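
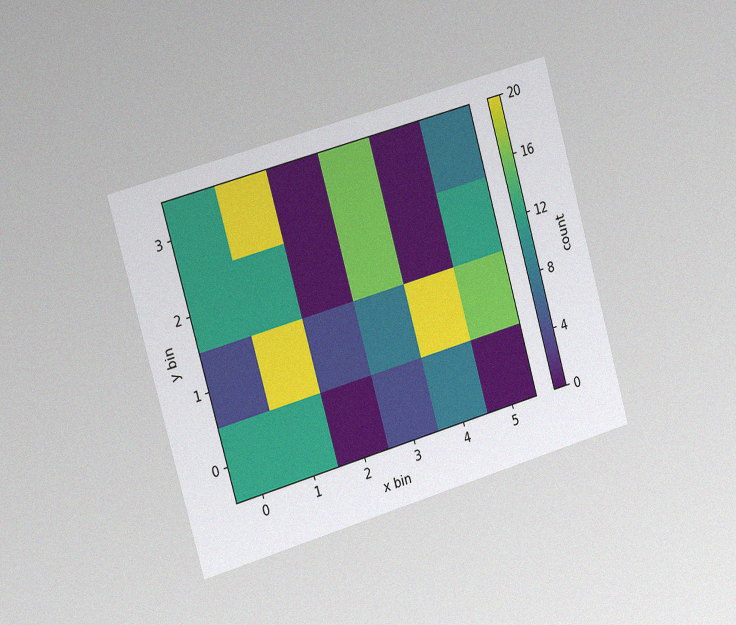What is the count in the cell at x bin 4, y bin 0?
8

The chart is tilted about 16° counter-clockwise and viewed slightly from the left, with some photo noise. Matching the cell (4, 0) against the colorbar gives 8.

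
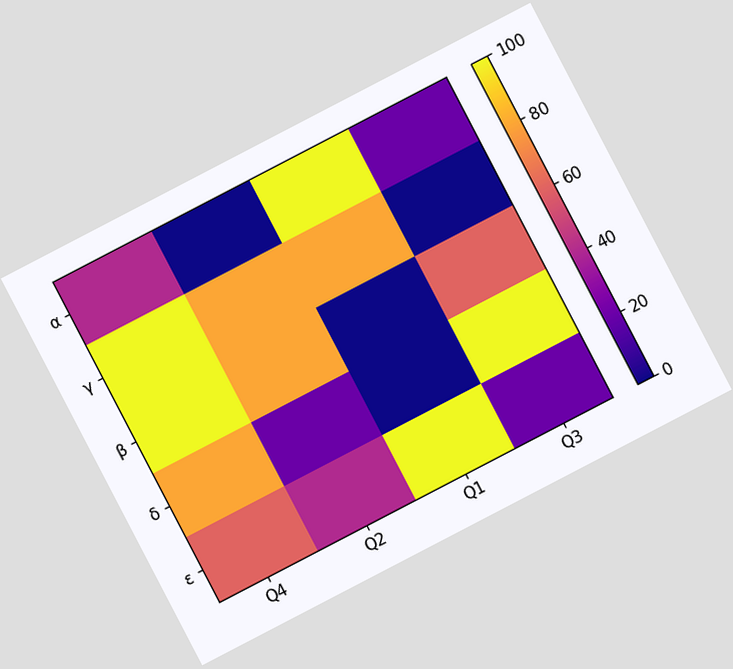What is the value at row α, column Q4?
40

The chart is tilted about 28° counter-clockwise. Matching cell (α, Q4) against the colorbar gives 40.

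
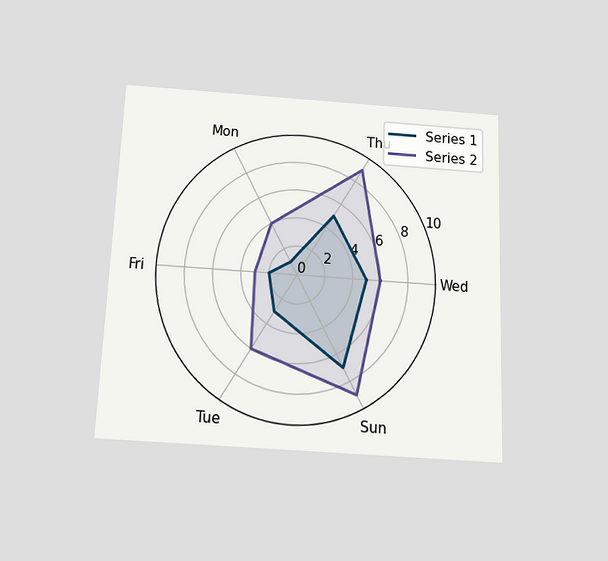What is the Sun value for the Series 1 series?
The chart is tilted about 2° clockwise and viewed slightly from below. On the Sun axis, Series 1 reaches 7.

7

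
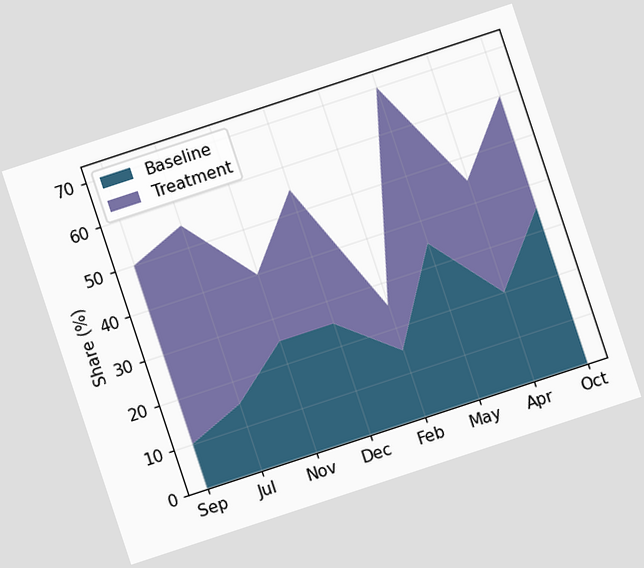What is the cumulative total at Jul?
The chart is tilted about 18° counter-clockwise. The stacked total at Jul reaches 55%.

55%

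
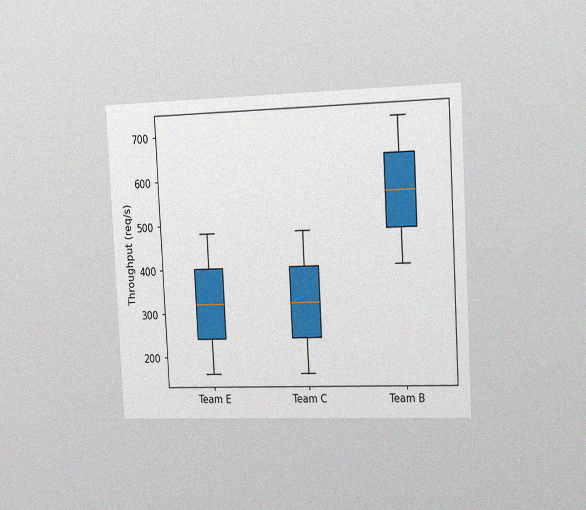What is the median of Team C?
320req/s

The chart is tilted about 3° counter-clockwise and viewed slightly from the right, with some photo noise. The median line in the Team C box sits at 320req/s.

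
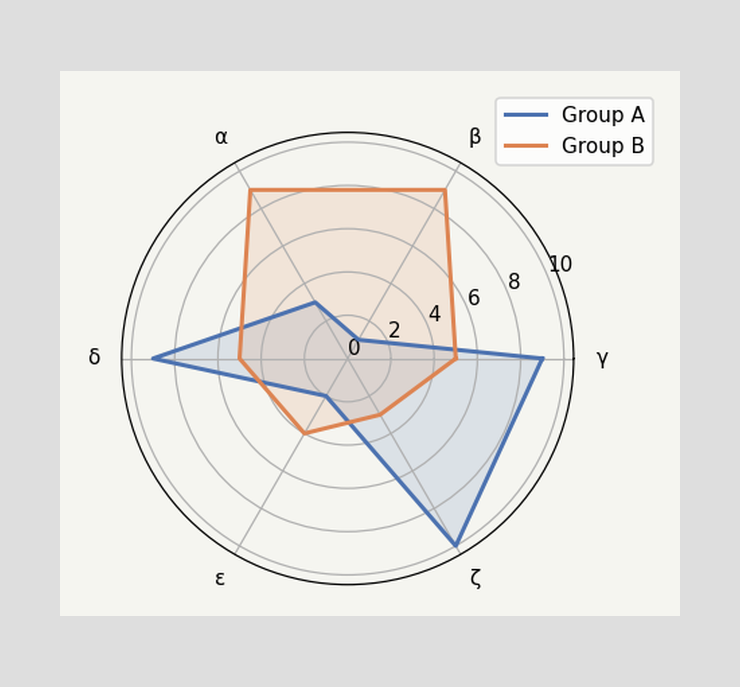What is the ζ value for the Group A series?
On the ζ axis, Group A reaches 10.

10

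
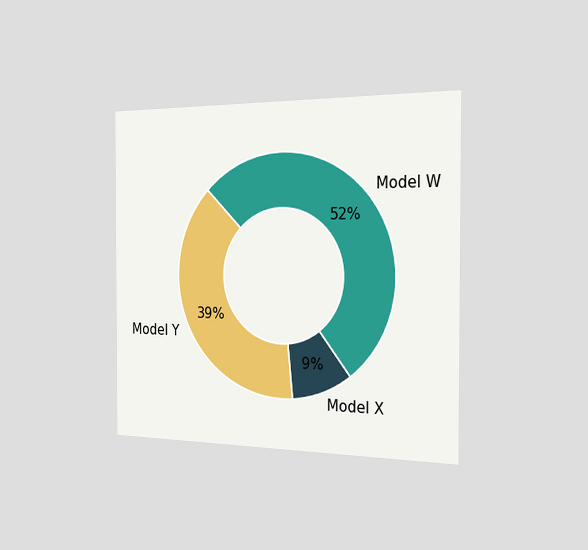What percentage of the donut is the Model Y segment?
The chart is viewed slightly from the right. The Model Y segment takes up 39% of the ring.

39%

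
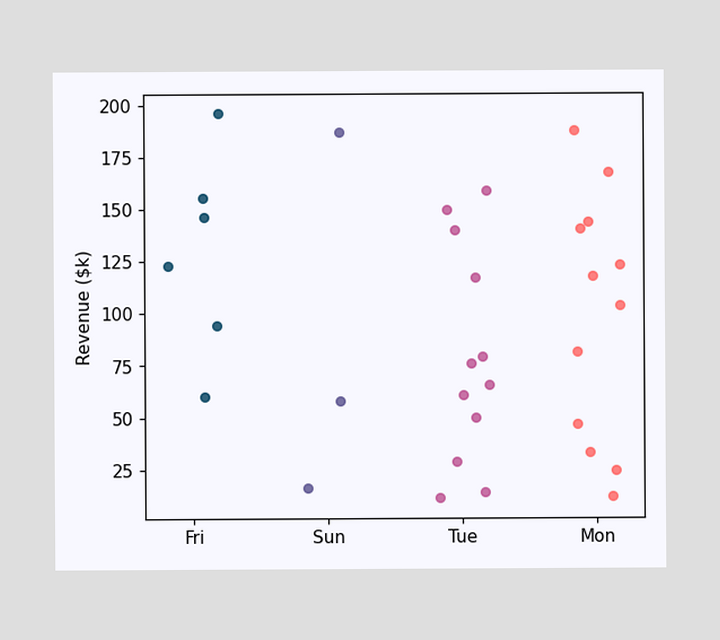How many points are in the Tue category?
12

Counting the markers in the Tue column gives 12.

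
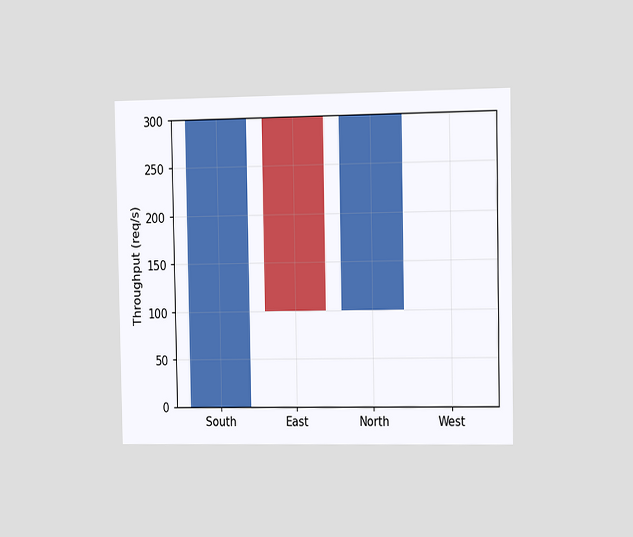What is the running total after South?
300req/s

The chart is viewed slightly from the right. After South the running total reaches 300req/s.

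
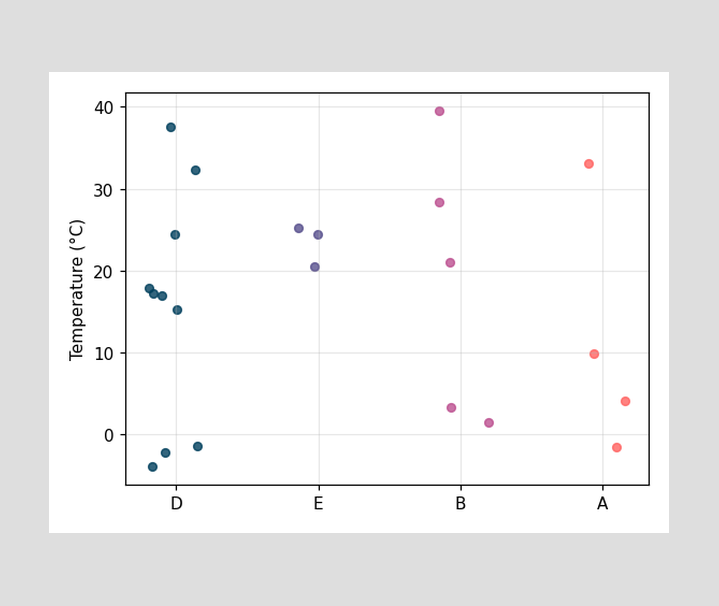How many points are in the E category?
3

Counting the markers in the E column gives 3.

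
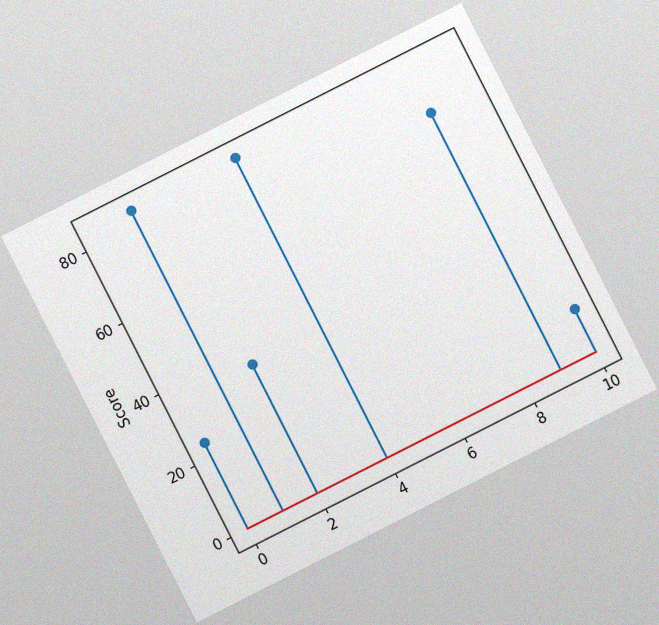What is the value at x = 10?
12

The chart is tilted about 27° counter-clockwise, with some photo noise. The stem at x=10 reaches 12.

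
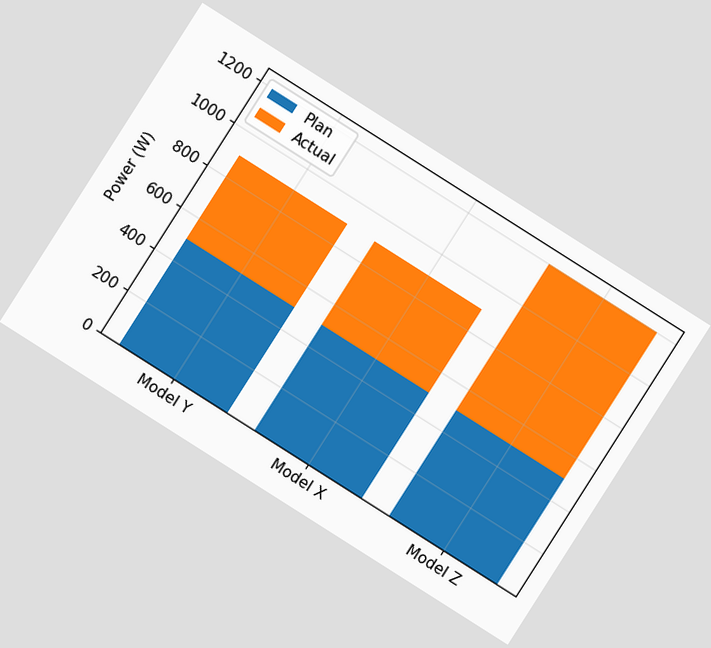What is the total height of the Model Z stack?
The chart is tilted about 32° clockwise. The Model Z stack's top reaches 1200W on the y-axis.

1200W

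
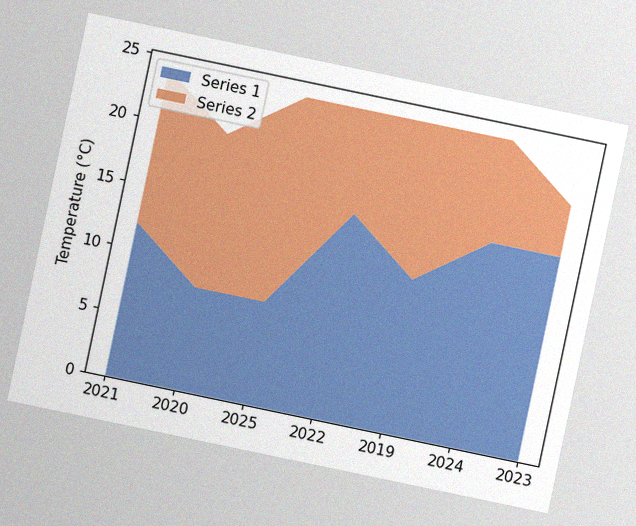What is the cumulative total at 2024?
24°C

The chart is tilted about 12° clockwise, with some photo noise. The stacked total at 2024 reaches 24°C.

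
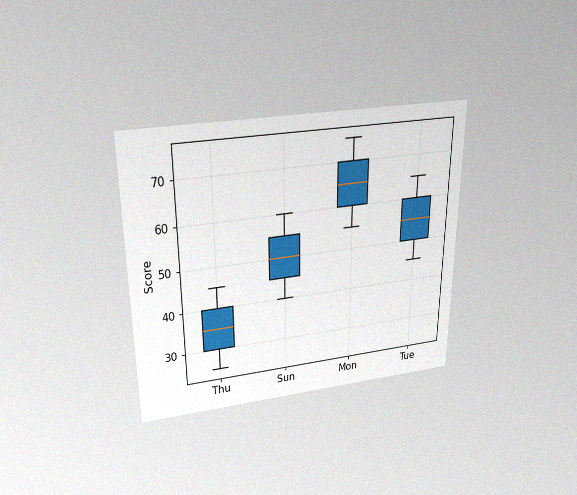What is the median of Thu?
The chart is viewed slightly from above, with some photo noise. The median line in the Thu box sits at 35.

35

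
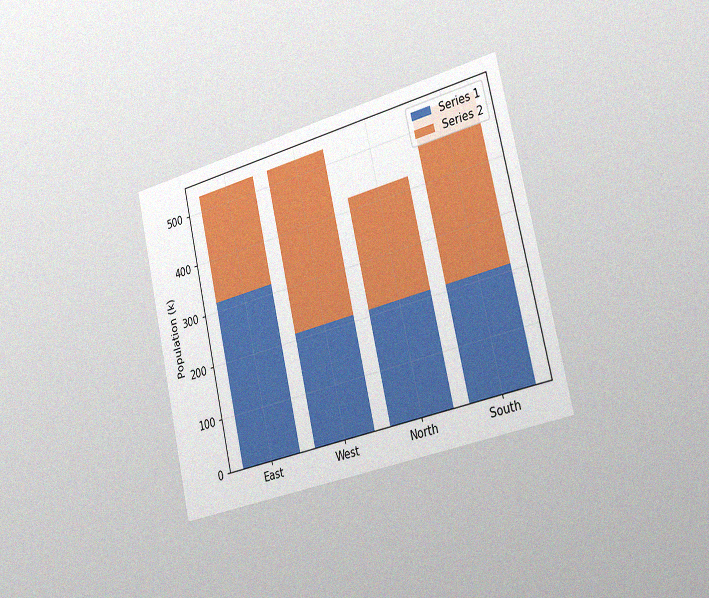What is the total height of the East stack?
530k

The chart is tilted about 13° counter-clockwise and viewed slightly from the right, with some photo noise. The East stack's top reaches 530k on the y-axis.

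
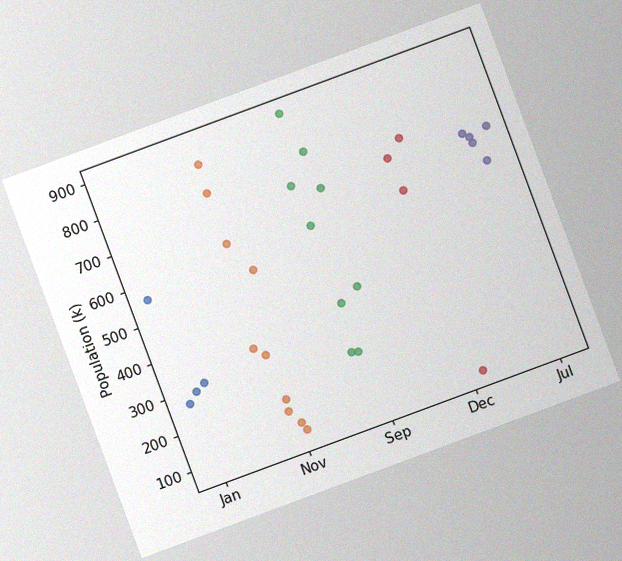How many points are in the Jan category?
4

The chart is tilted about 20° counter-clockwise, with some photo noise. Counting the markers in the Jan column gives 4.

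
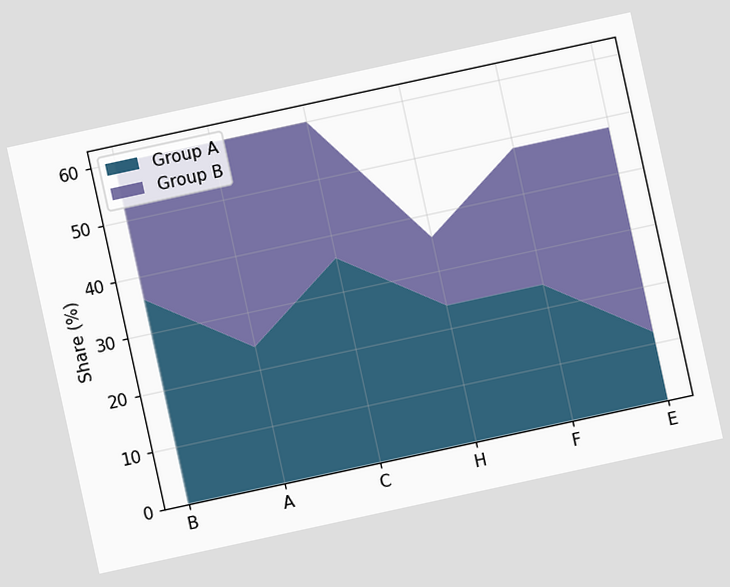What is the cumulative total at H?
The chart is tilted about 12° counter-clockwise. The stacked total at H reaches 36%.

36%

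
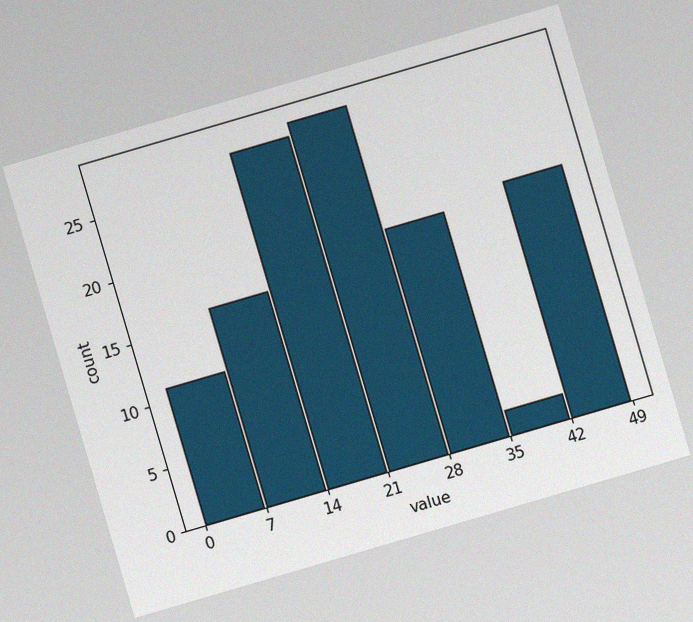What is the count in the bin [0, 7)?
11

The chart is tilted about 16° counter-clockwise, with some photo noise. The [0, 7) bin has height 11.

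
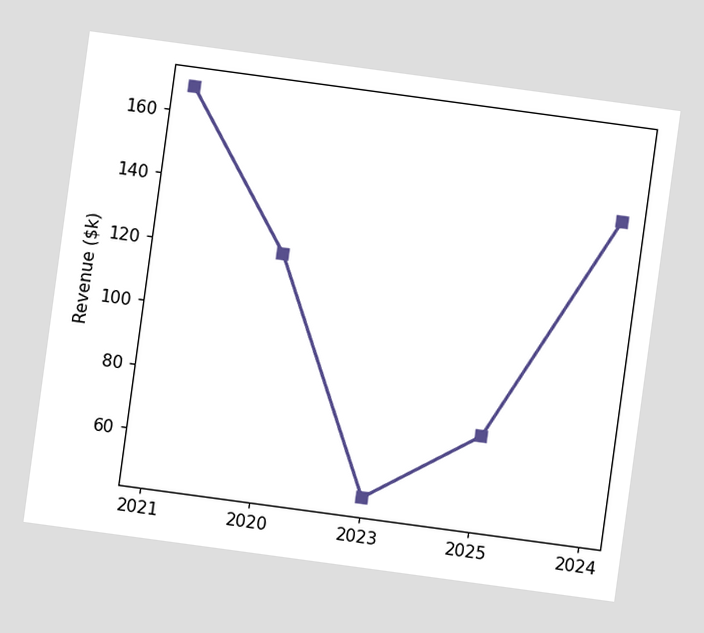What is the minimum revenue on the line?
The chart is tilted about 8° clockwise. The lowest point is at 2023, and reading across to the y-axis gives $48k.

$48k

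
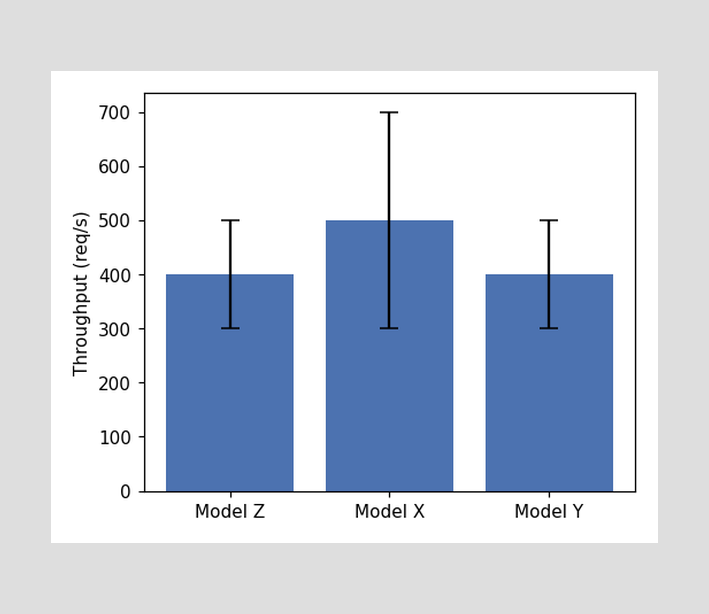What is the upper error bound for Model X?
700req/s

The Model X bar's upper whisker reaches 700req/s.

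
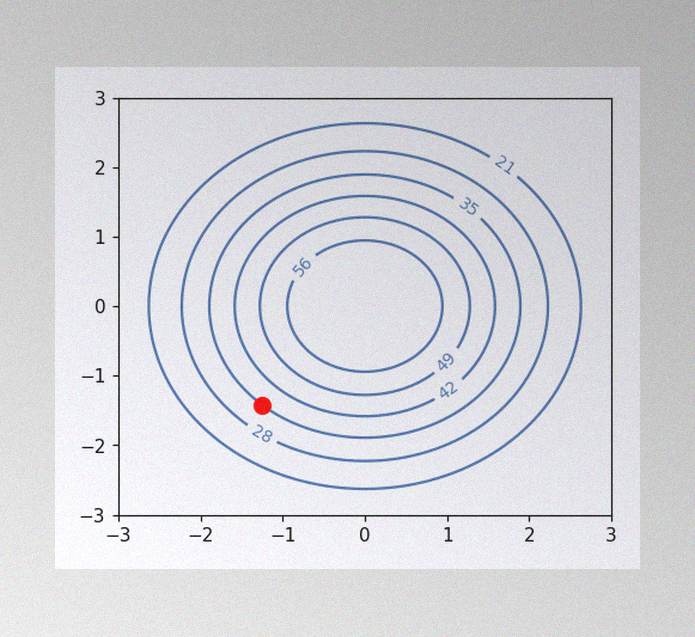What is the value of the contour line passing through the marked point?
The image has some photo noise and uneven lighting. The marked point sits on the contour labelled 35.

35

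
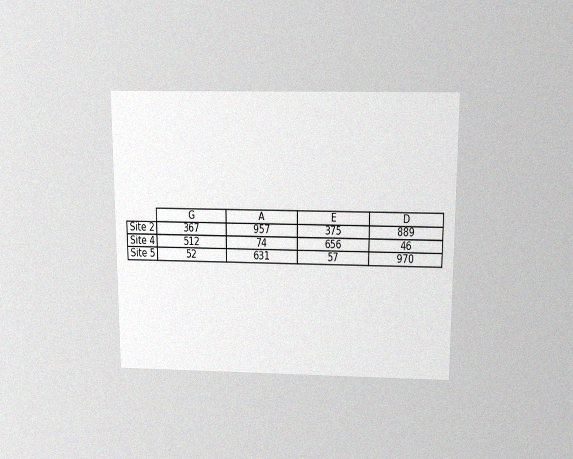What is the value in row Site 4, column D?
The chart is viewed slightly from above, with some photo noise. The (Site 4, D) cell reads 46.

46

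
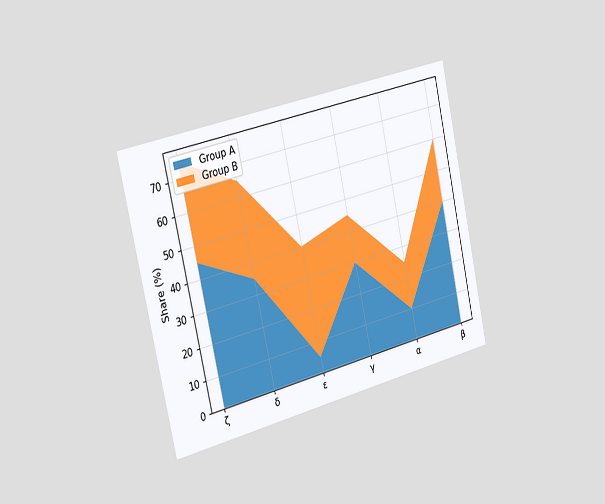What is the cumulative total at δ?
65%

The chart is tilted about 13° counter-clockwise and viewed slightly from the left. The stacked total at δ reaches 65%.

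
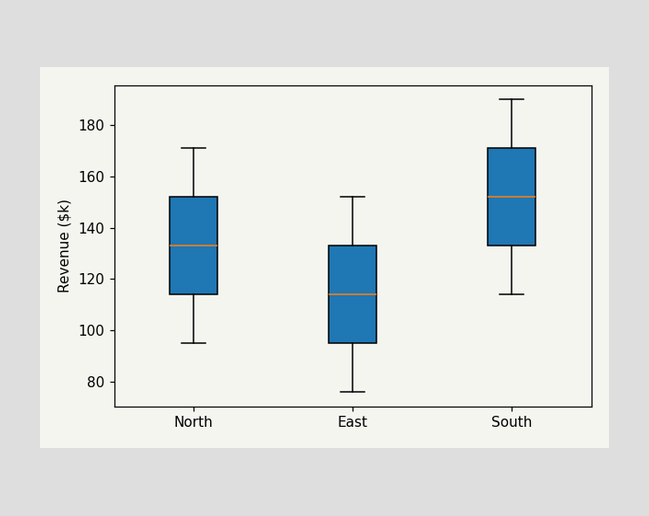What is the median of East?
The median line in the East box sits at $114k.

$114k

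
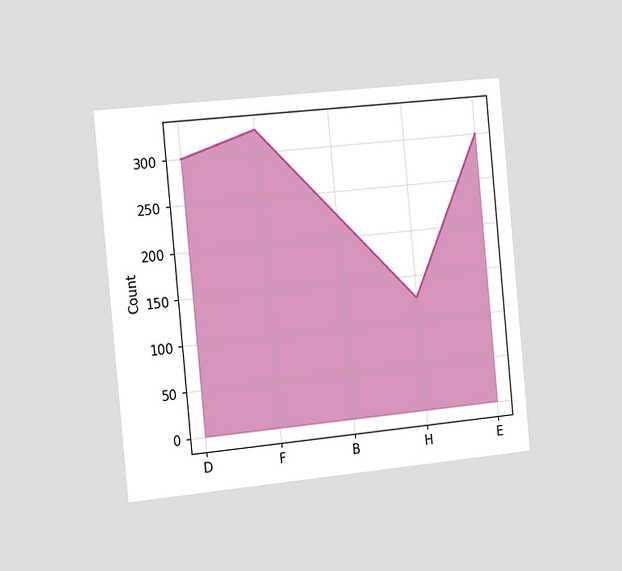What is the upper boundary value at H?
The chart is tilted about 5° counter-clockwise and viewed slightly from the left. At H the upper boundary is at 125.

125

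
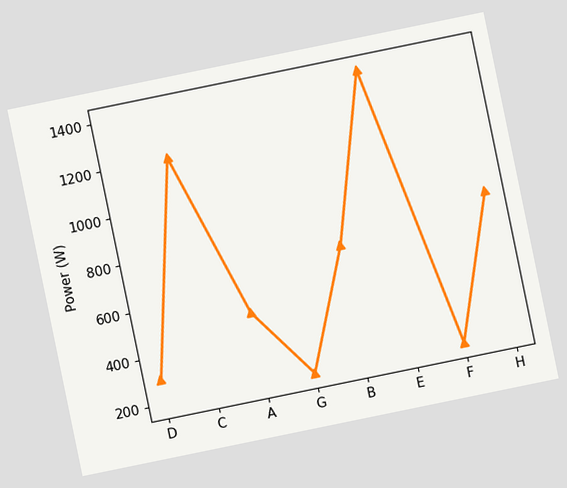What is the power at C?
1200W

The chart is tilted about 12° counter-clockwise. At C, the line is at 1200W.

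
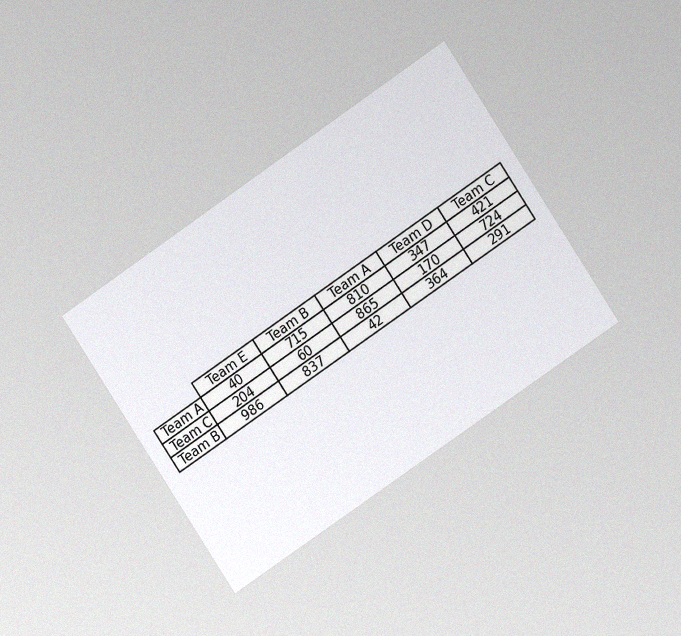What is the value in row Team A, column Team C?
421

The chart is tilted about 34° counter-clockwise and viewed at a slight angle, with some photo noise. The (Team A, Team C) cell reads 421.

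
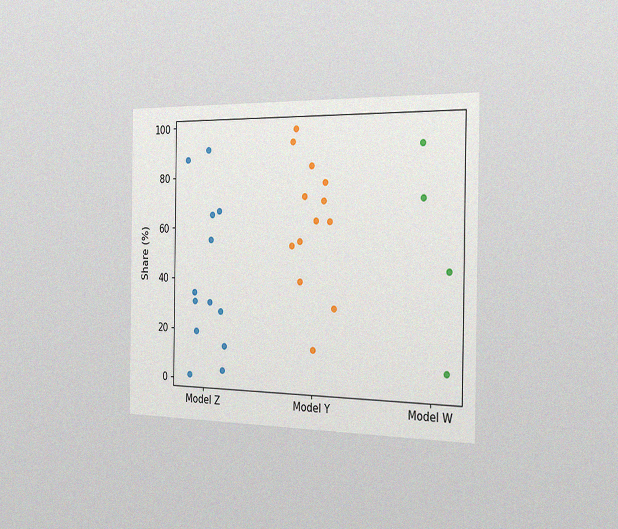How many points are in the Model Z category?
13

The chart is viewed slightly from the right, with some photo noise. Counting the markers in the Model Z column gives 13.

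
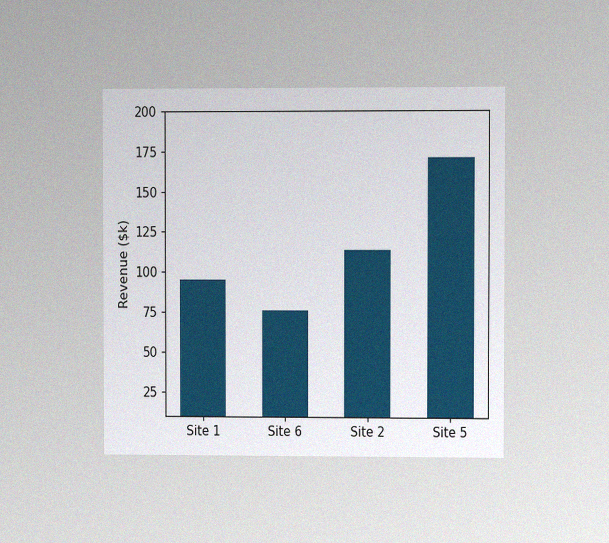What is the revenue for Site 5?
The chart is viewed at a slight angle, with some photo noise. Reading along the chart's y-axis, the Site 5 bar reaches $171k.

$171k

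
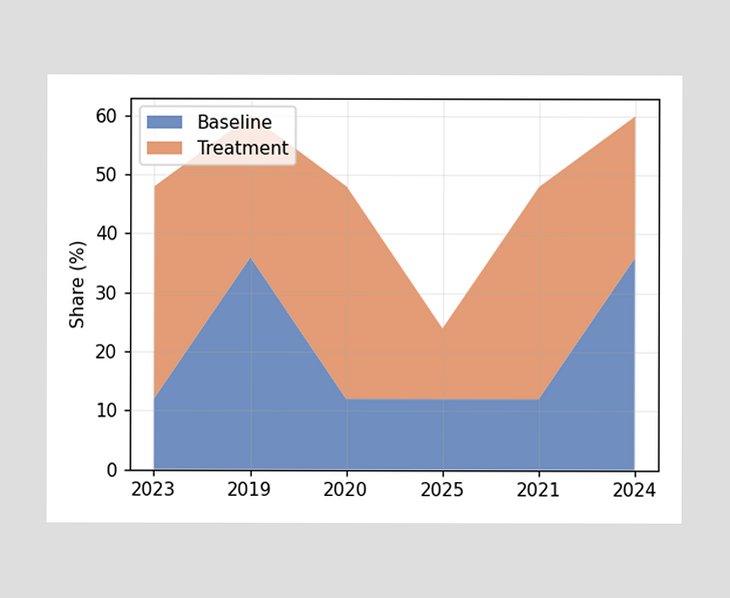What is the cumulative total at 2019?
60%

The stacked total at 2019 reaches 60%.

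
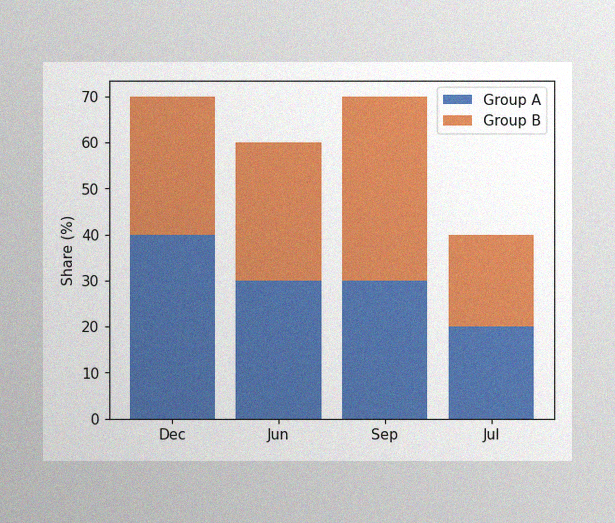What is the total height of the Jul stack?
40%

The image has some photo noise and uneven lighting. The Jul stack's top reaches 40% on the y-axis.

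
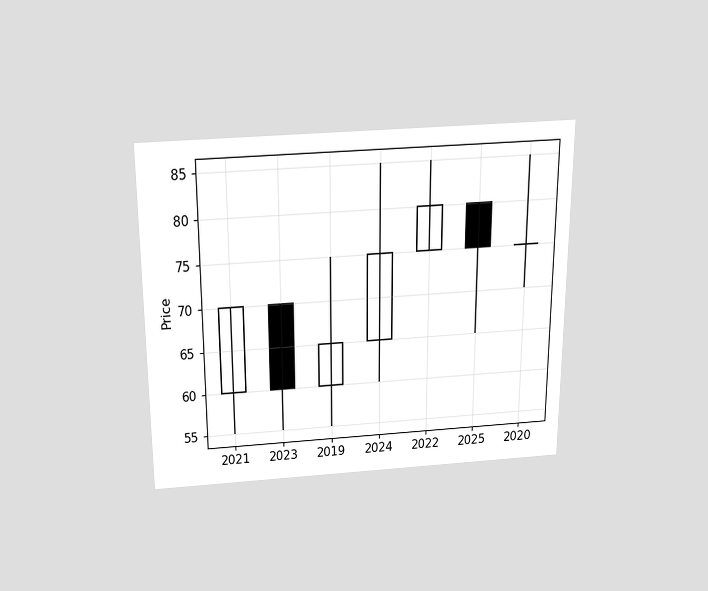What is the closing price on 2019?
65

The chart is viewed slightly from above. The 2019 candle closes at 65.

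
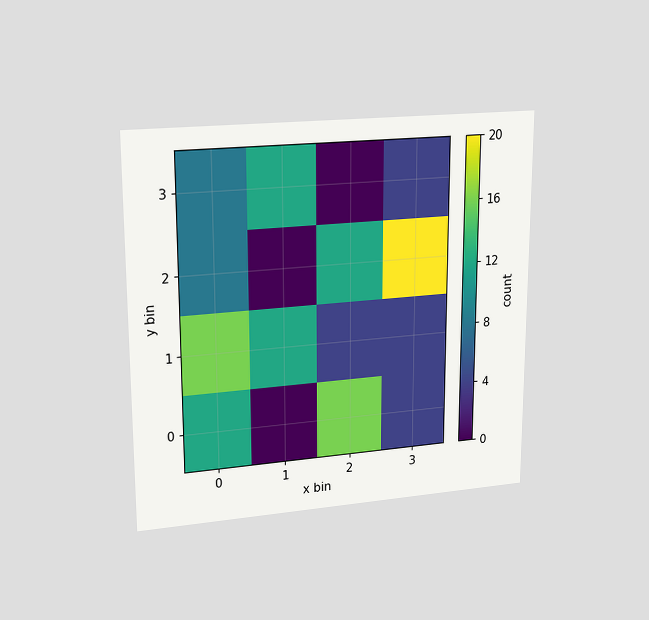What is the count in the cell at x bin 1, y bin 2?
0

The chart is viewed at a slight angle. Matching the cell (1, 2) against the colorbar gives 0.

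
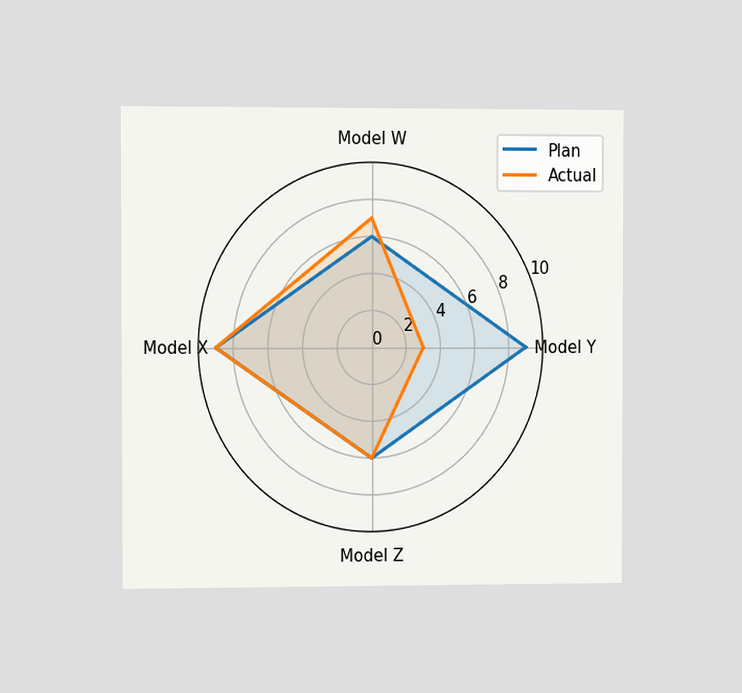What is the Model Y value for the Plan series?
The chart is viewed slightly from the left. On the Model Y axis, Plan reaches 9.

9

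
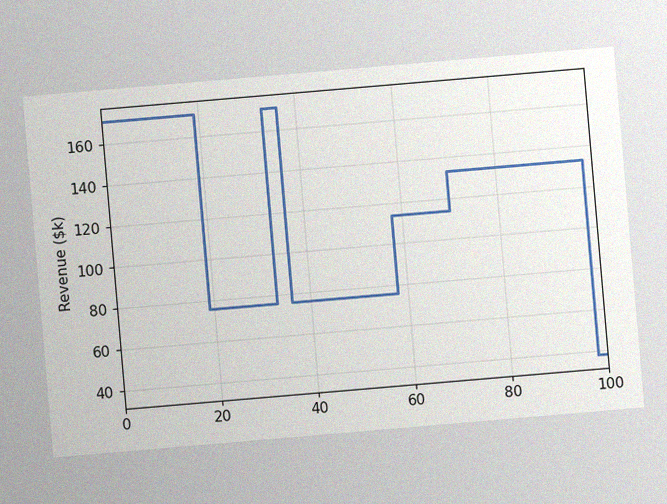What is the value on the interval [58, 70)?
The chart is tilted about 5° counter-clockwise, with some photo noise. On [58, 70) the step sits at $114k.

$114k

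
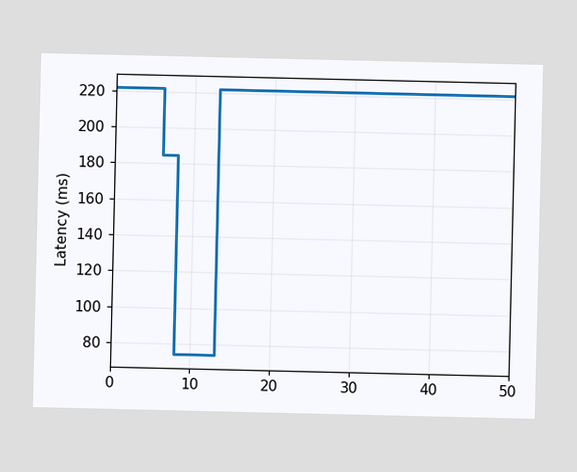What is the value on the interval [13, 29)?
On [13, 29) the step sits at 222ms.

222ms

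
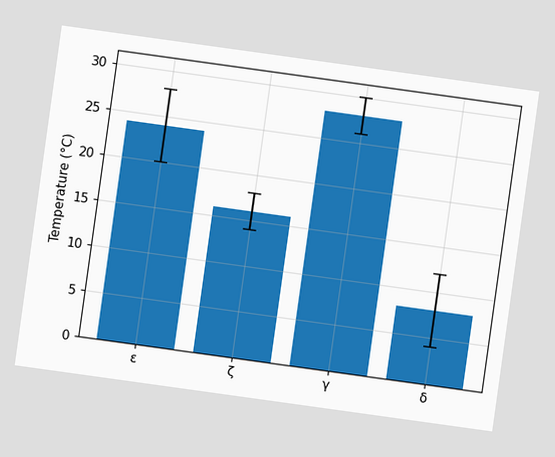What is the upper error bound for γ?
The chart is tilted about 8° clockwise. The γ bar's upper whisker reaches 30°C.

30°C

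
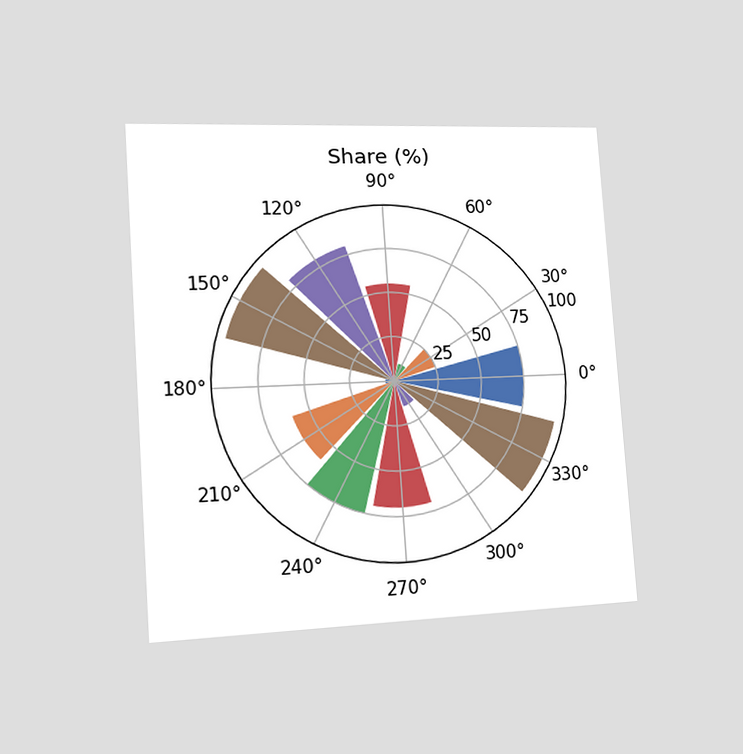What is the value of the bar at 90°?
55%

The chart is tilted about 4° counter-clockwise and viewed slightly from the left. The bar at 90° reaches 55% on the radial axis.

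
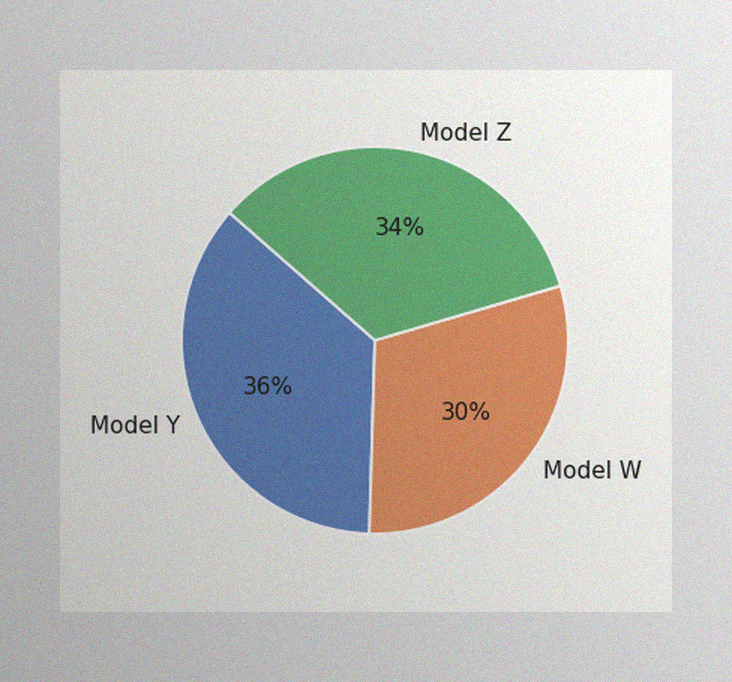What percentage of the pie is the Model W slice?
The image has some photo noise and uneven lighting. The Model W slice takes up 30% of the pie.

30%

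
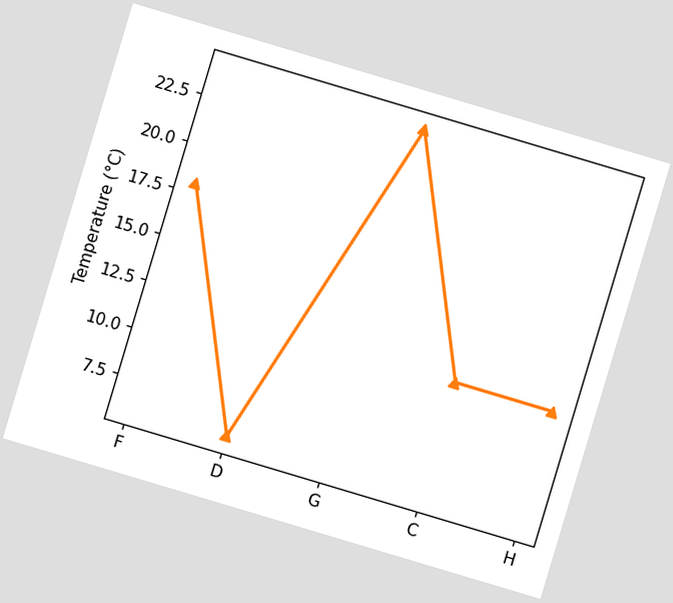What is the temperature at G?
The chart is tilted about 17° clockwise. At G, the line is at 24°C.

24°C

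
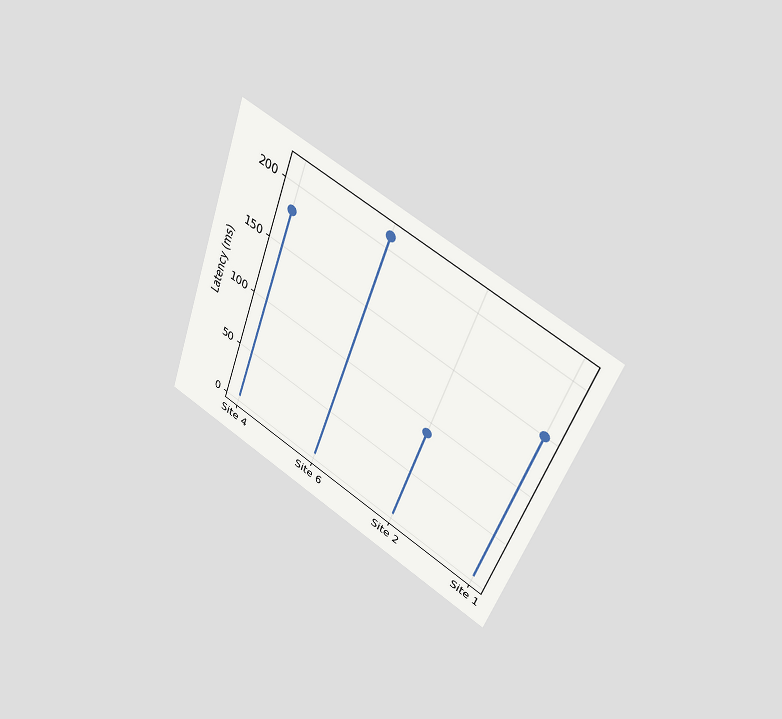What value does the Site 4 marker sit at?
180ms

The chart is tilted about 20° clockwise and viewed slightly from above. The Site 4 marker sits at 180ms.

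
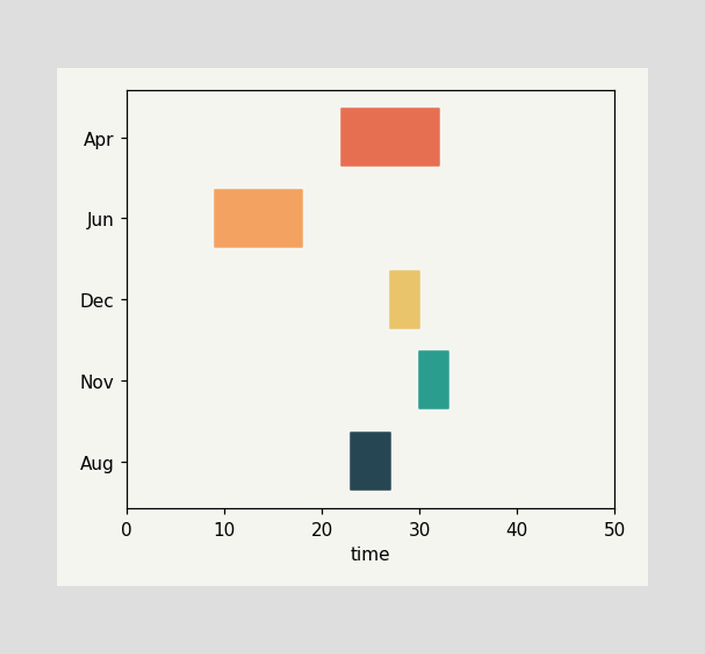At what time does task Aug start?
The Aug bar begins at t=23.

23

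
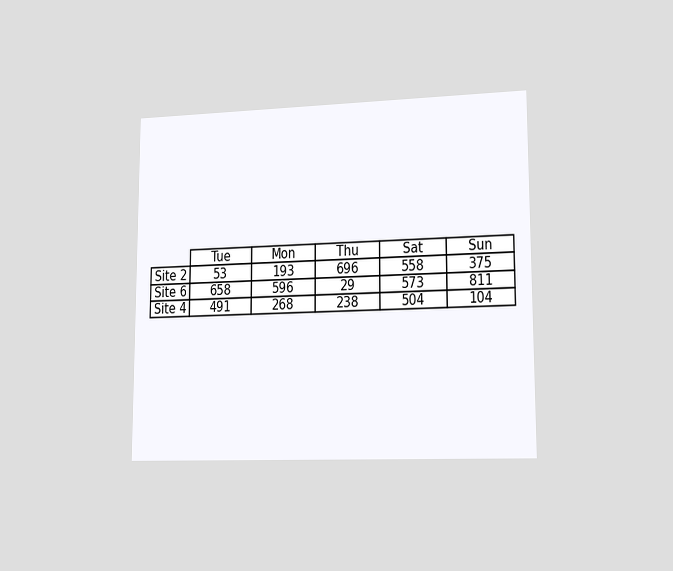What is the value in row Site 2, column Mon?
193

The chart is viewed slightly from the right. The (Site 2, Mon) cell reads 193.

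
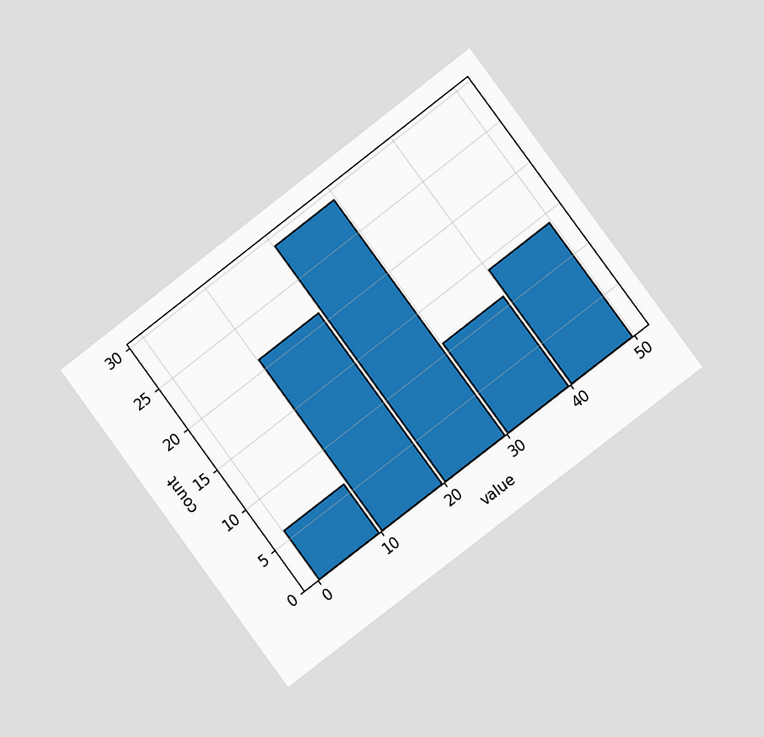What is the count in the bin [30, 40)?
11

The chart is tilted about 37° counter-clockwise and viewed slightly from the right. The [30, 40) bin has height 11.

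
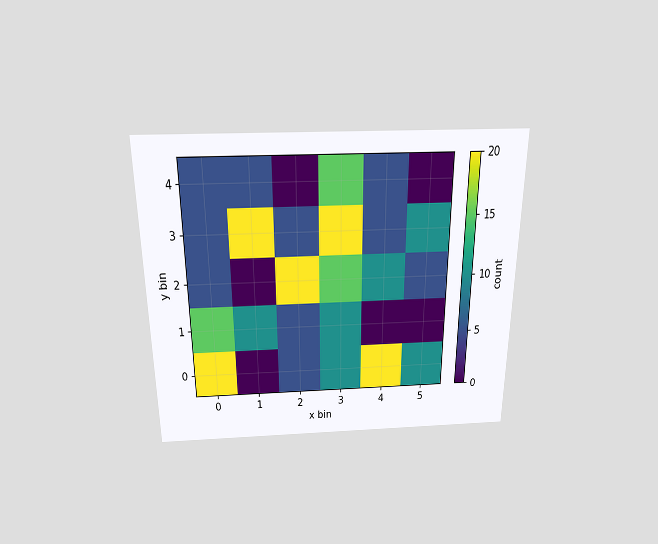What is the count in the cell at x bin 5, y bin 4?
The chart is viewed slightly from above. Matching the cell (5, 4) against the colorbar gives 0.

0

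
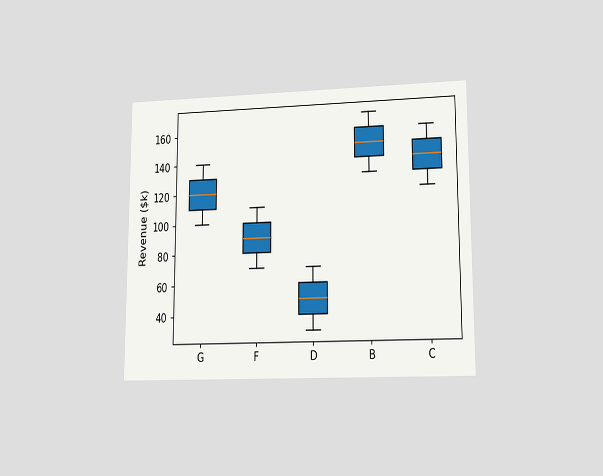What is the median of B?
The chart is viewed at a slight angle. The median line in the B box sits at $150k.

$150k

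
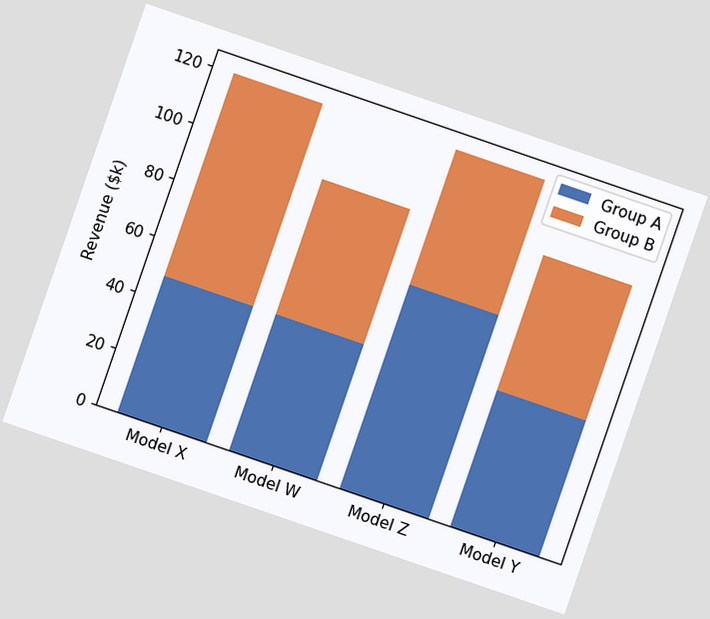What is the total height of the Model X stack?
$120k

The chart is tilted about 19° clockwise. The Model X stack's top reaches $120k on the y-axis.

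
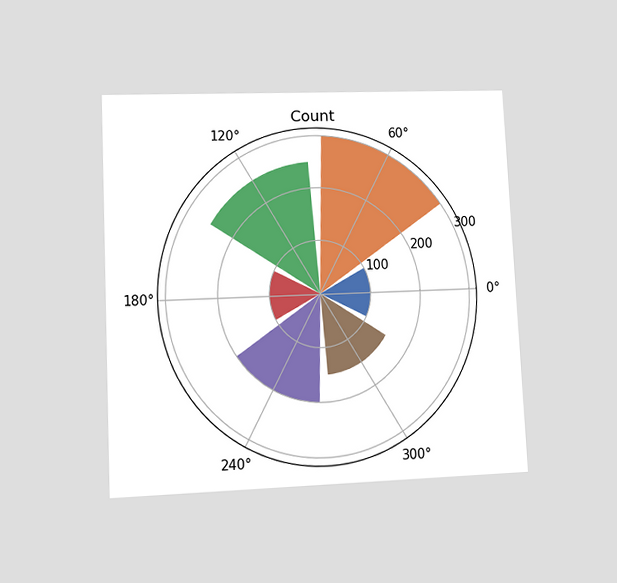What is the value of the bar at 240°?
200

The chart is tilted about 3° counter-clockwise and viewed at a slight angle. The bar at 240° reaches 200 on the radial axis.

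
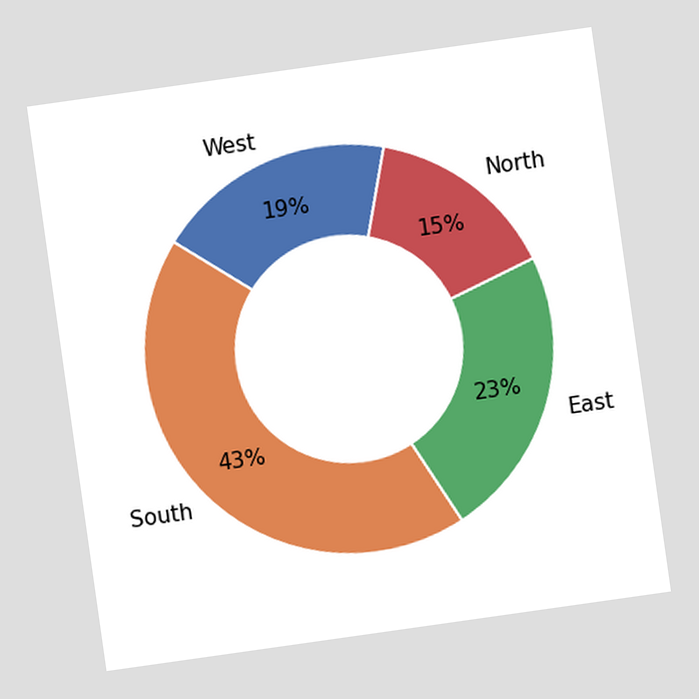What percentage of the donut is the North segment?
15%

The chart is tilted about 8° counter-clockwise. The North segment takes up 15% of the ring.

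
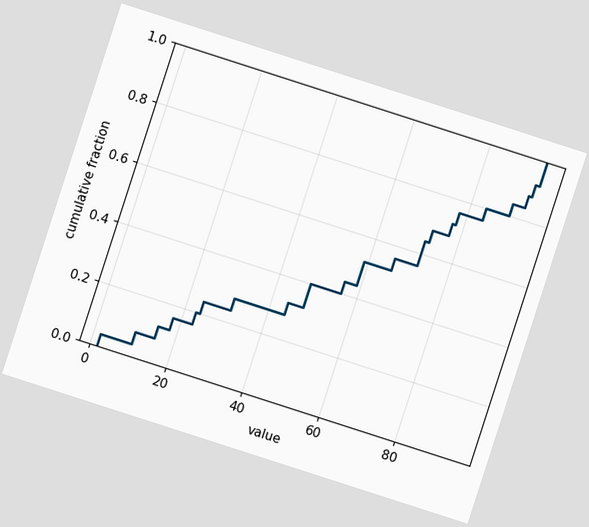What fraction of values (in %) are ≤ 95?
100%

The chart is tilted about 18° clockwise. At x=95 the ECDF step is at 100%.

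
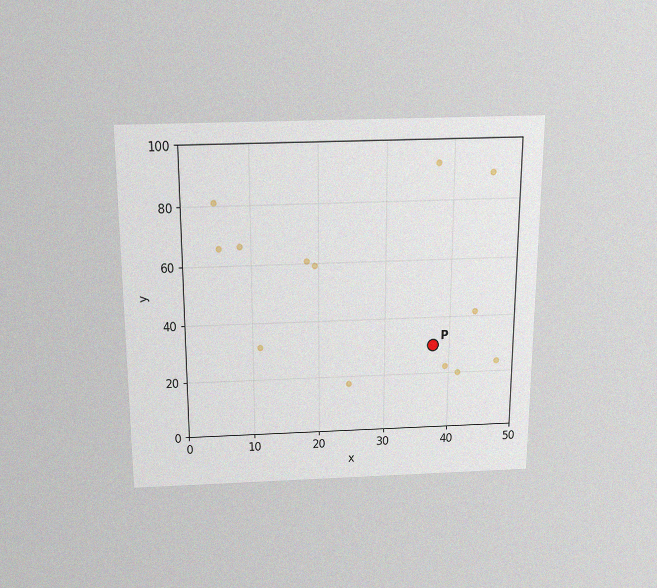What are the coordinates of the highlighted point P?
The chart is viewed slightly from above, with some photo noise. Following the gridlines from P to each axis, P sits at (37.5, 30).

(37.5, 30)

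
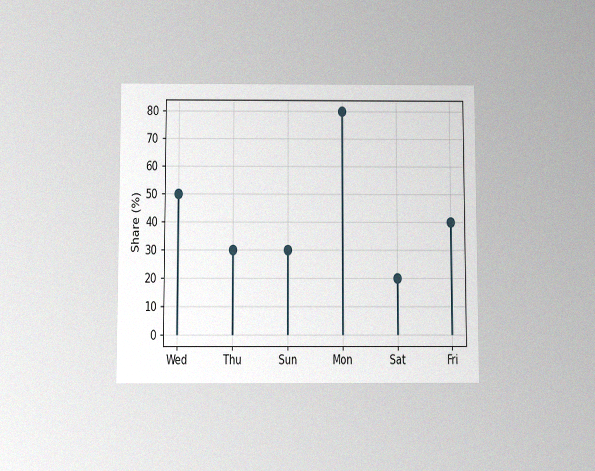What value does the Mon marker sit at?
80%

The chart is viewed slightly from below, with some photo noise. The Mon marker sits at 80%.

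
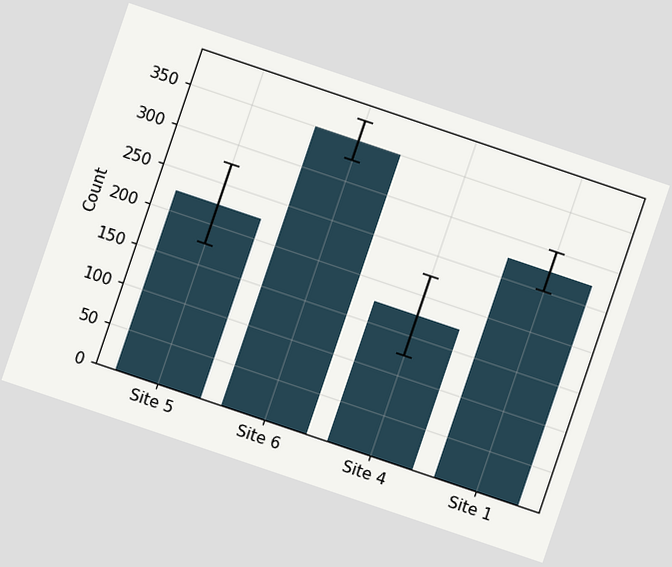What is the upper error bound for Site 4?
The chart is tilted about 19° clockwise. The Site 4 bar's upper whisker reaches 225.

225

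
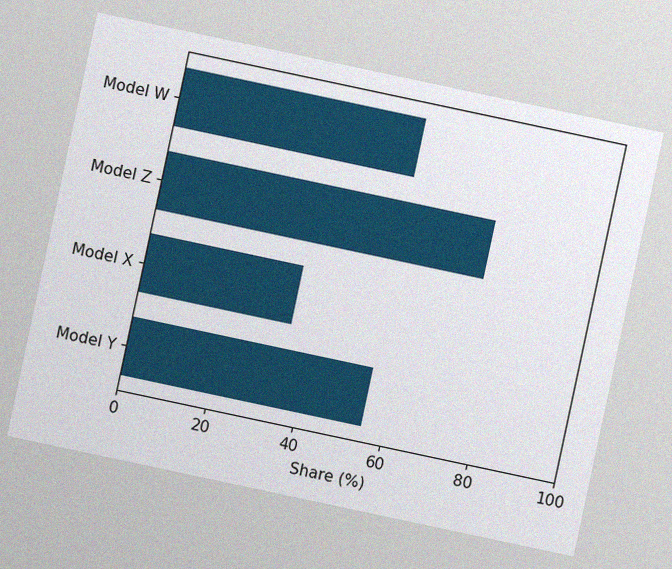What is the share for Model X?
35%

The chart is tilted about 12° clockwise, with some photo noise. Reading along the chart's x-axis, the Model X bar reaches 35%.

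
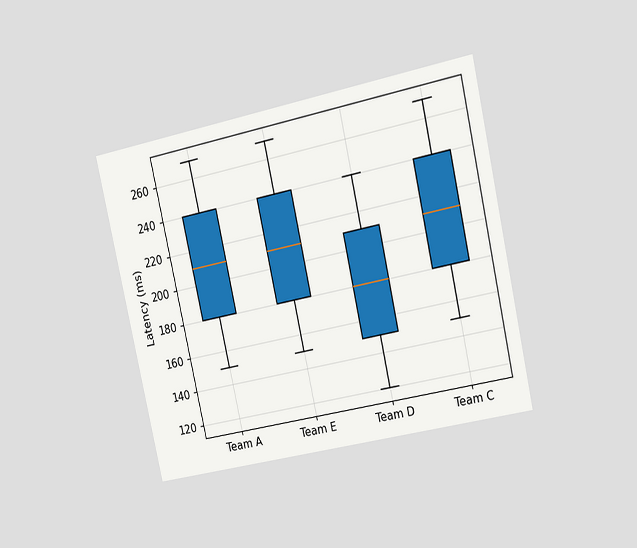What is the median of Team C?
210ms

The chart is tilted about 13° counter-clockwise and viewed slightly from the right. The median line in the Team C box sits at 210ms.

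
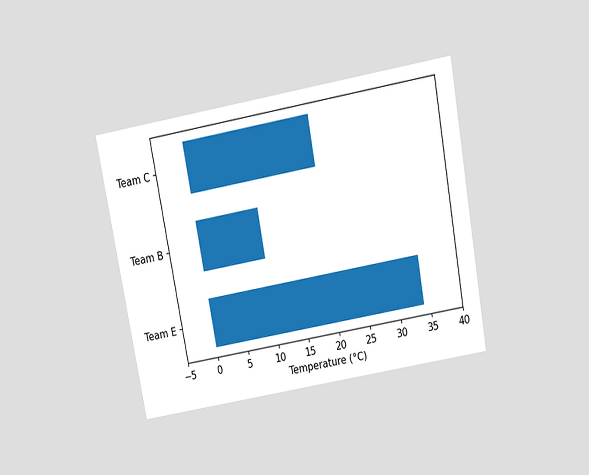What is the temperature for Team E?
The chart is tilted about 10° counter-clockwise and viewed slightly from above. Reading along the chart's x-axis, the Team E bar reaches 34°C.

34°C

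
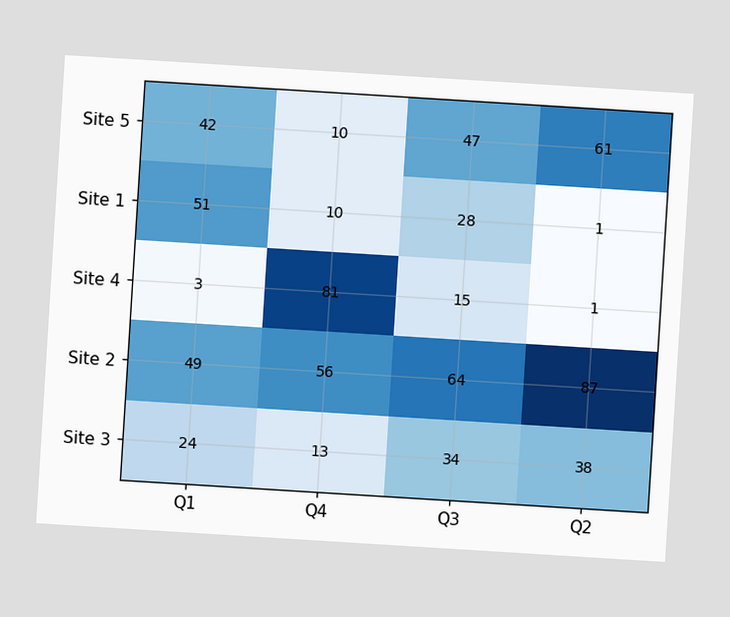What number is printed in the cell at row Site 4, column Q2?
The chart is tilted about 4° clockwise. The (Site 4, Q2) cell reads 1.

1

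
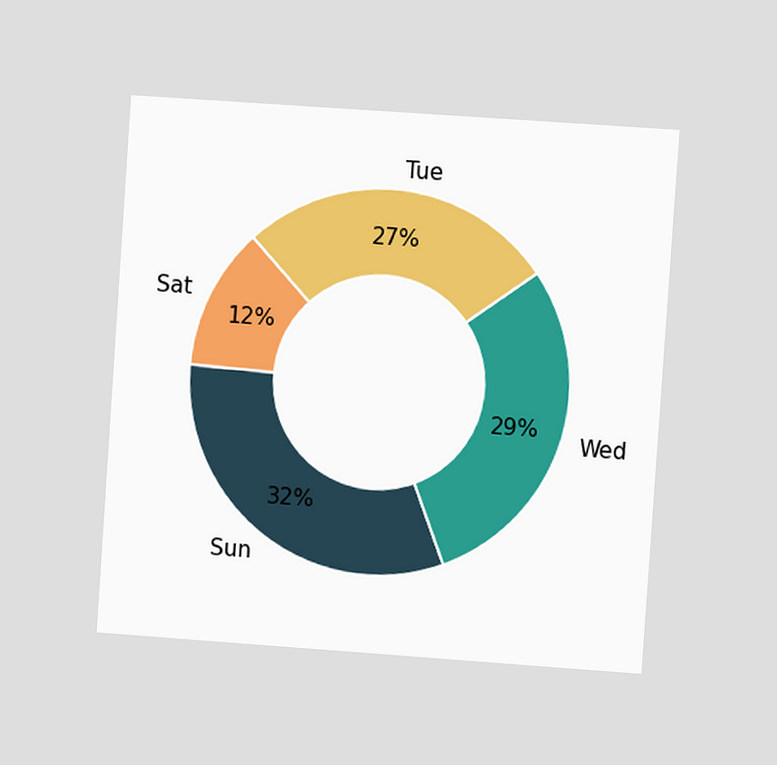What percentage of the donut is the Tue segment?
The chart is tilted about 4° clockwise and viewed at a slight angle. The Tue segment takes up 27% of the ring.

27%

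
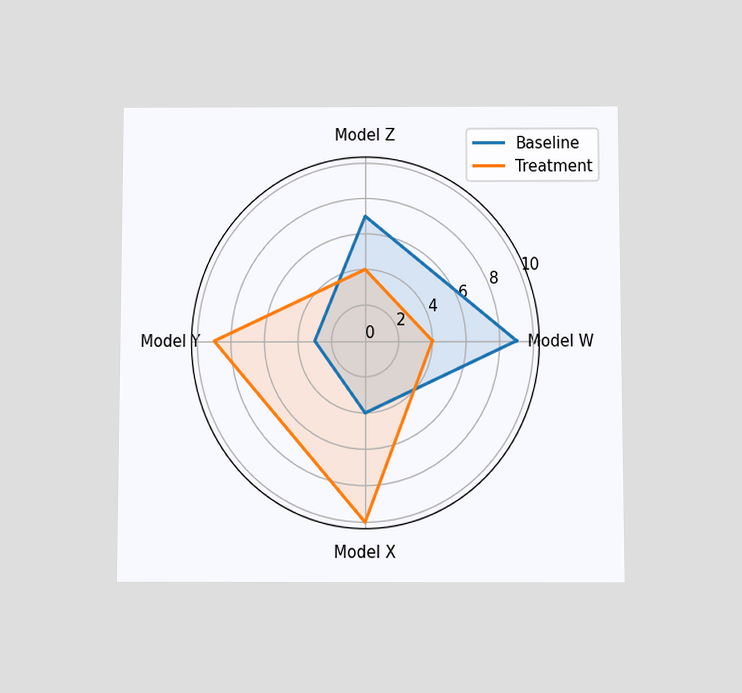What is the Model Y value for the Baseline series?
The chart is viewed slightly from below. On the Model Y axis, Baseline reaches 3.

3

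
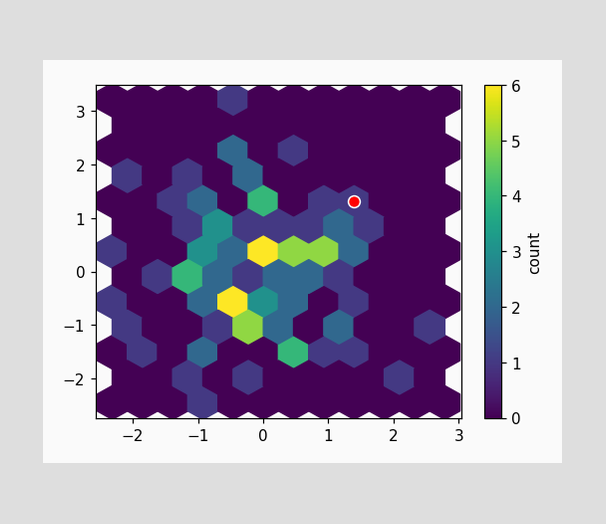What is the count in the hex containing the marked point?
The marked hex reads 1 on the colorbar.

1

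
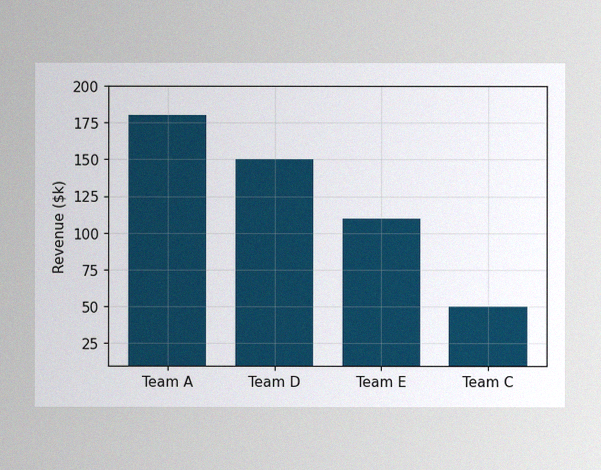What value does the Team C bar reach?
$50k

The image has some photo noise and uneven lighting. Reading along the chart's y-axis, the Team C bar reaches $50k.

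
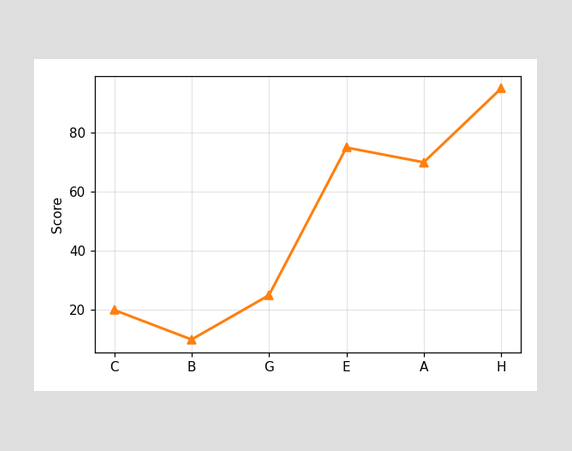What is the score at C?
At C, the line is at 20.

20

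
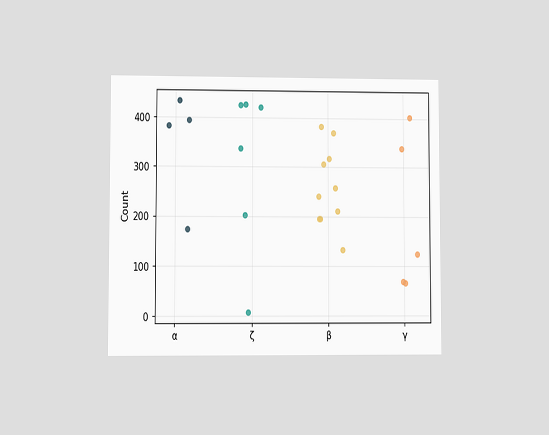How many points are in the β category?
The chart is viewed at a slight angle. Counting the markers in the β column gives 10.

10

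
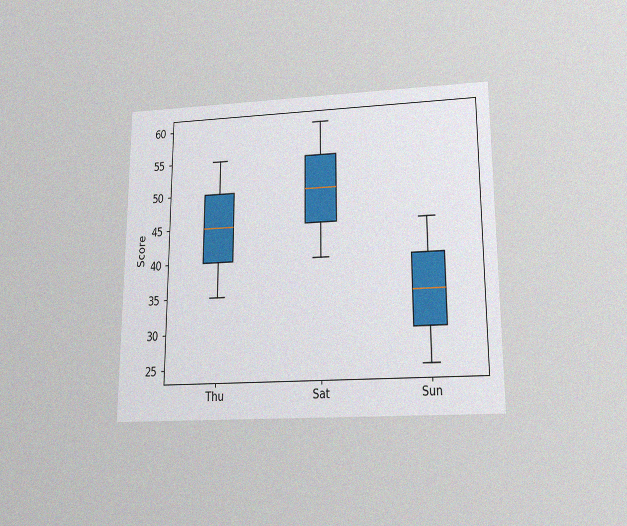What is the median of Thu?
45

The chart is viewed slightly from below, with some photo noise. The median line in the Thu box sits at 45.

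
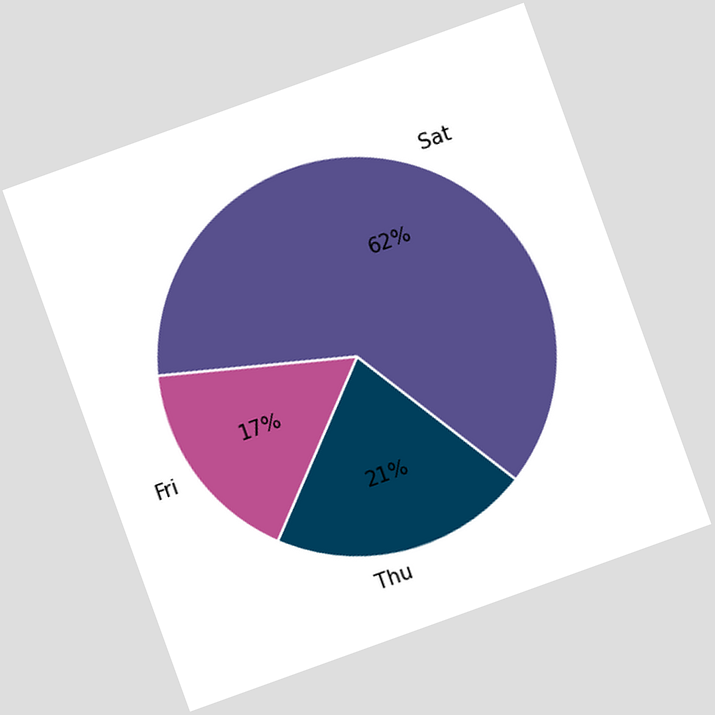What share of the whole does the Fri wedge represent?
The chart is tilted about 20° counter-clockwise. The Fri slice takes up 17% of the pie.

17%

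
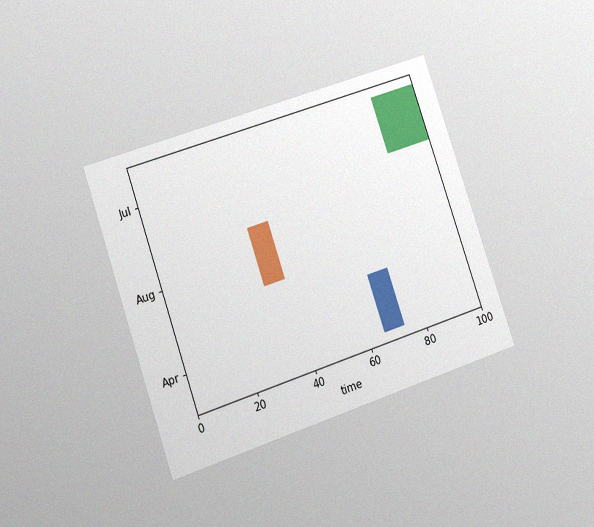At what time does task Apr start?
The chart is tilted about 19° counter-clockwise and viewed slightly from the left, with some photo noise. The Apr bar begins at t=66.

66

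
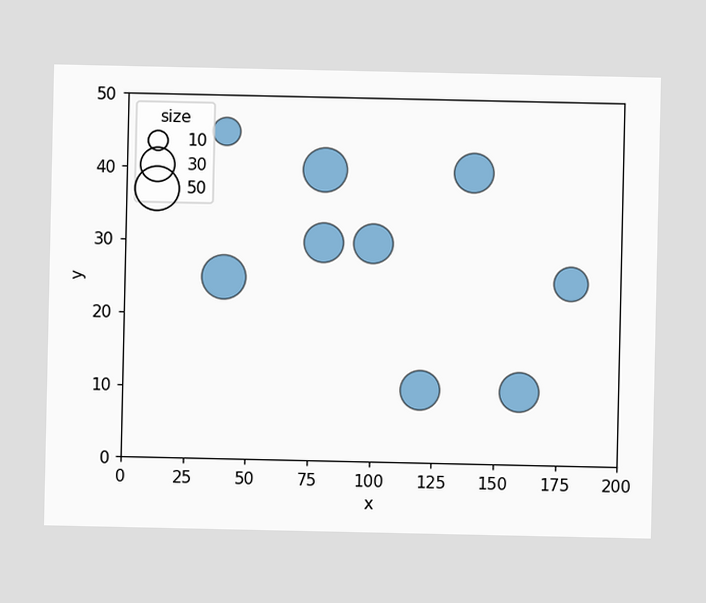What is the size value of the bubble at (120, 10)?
Matching the bubble at (120, 10) against the size legend gives 40.

40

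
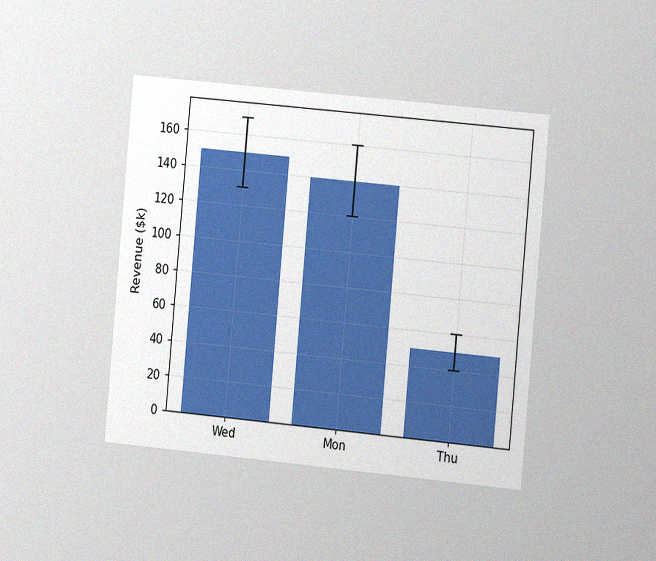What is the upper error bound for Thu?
The chart is tilted about 5° clockwise and viewed slightly from the right, with some photo noise. The Thu bar's upper whisker reaches $60k.

$60k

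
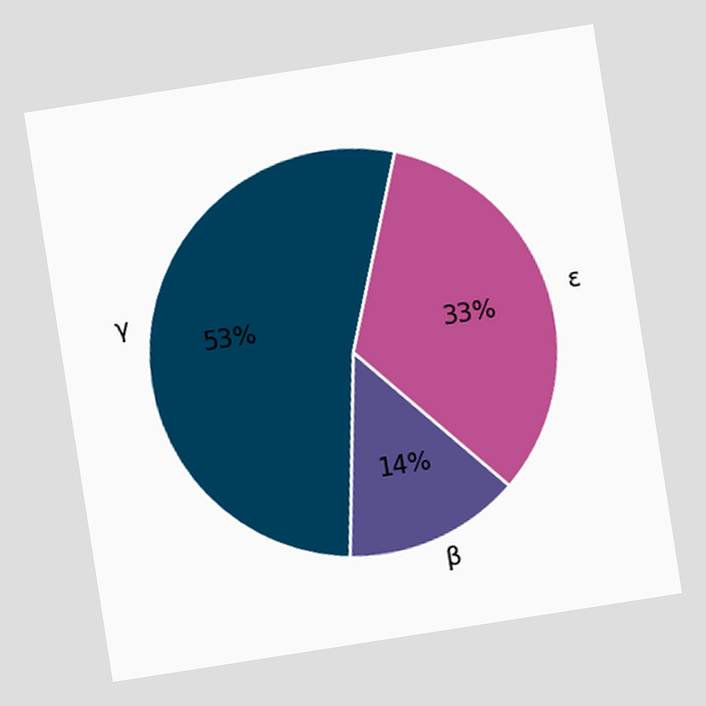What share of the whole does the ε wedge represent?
The chart is tilted about 9° counter-clockwise. The ε slice takes up 33% of the pie.

33%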